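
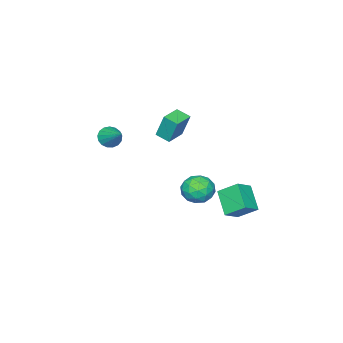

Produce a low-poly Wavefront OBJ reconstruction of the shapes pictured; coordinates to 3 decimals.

v -0.602 -4.276 0.473
v 0.104 -4.52 0.403
v 0.002 -2.824 1.487
v 0.059 -4.303 0.12
v -0.137 -4.081 -0.082
v -0.439 -3.903 -0.157
v -0.779 -3.81 -0.087
v -1.078 -3.824 0.111
v -1.268 -3.942 0.392
v -1.305 -4.136 0.691
v -1.181 -4.362 0.941
v -0.924 -4.568 1.084
v -0.594 -4.707 1.086
v -0.265 -4.748 0.949
v -0.013 -4.68 0.702
v -3.819 2.427 -4.996
v -4.591 1.266 -3.873
v -4.239 3.548 -4.126
v -5.011 2.387 -3.003
v -2.749 2.333 -4.357
v -3.521 1.172 -3.234
v -3.169 3.454 -3.487
v -3.941 2.293 -2.364
v 0.726 4.422 0.037
v 1.469 4.416 0.688
v 1.051 2.904 -0.348
v 1.794 2.898 0.303
v 0.858 2.939 0.621
v 0.658 3.878 0.858
v 1.862 3.442 -0.518
v 1.662 4.381 -0.281
v 2.171 3.81 0.345
v 1.551 3.499 1.049
v 0.969 3.821 -0.709
v 0.349 3.51 -0.005
v 1.07 4.552 0.396
v 1.45 2.768 -0.056
v 0.901 2.792 0.13
v 1.338 2.788 0.513
v 0.593 4.236 0.496
v 1.029 4.232 0.879
v 0.67 3.364 0.839
v 1.491 3.088 -0.539
v 1.927 3.084 -0.156
v 1.182 4.532 -0.173
v 1.619 4.528 0.21
v 1.85 3.956 -0.499
v 1.919 4.192 0.578
v 2.109 3.3 0.351
v 2.149 3.62 -0.132
v 2.032 4.172 0.008
v 1.554 4.01 0.991
v 1.745 3.117 0.765
v 1.195 3.142 0.952
v 1.077 3.693 1.091
v 1.967 3.654 0.79
v 0.775 4.203 -0.425
v 0.966 3.31 -0.651
v 1.443 3.627 -0.751
v 1.325 4.178 -0.612
v 0.411 4.02 -0.011
v 0.601 3.128 -0.238
v 0.488 3.148 0.332
v 0.371 3.7 0.472
v 0.553 3.666 -0.45
v -1.885 -1.015 1.926
v -1.955 -0.482 3.476
v -1.994 -0.144 1.622
v -2.065 0.389 3.171
v -0.575 -0.849 1.929
v -0.646 -0.316 3.478
v -0.685 0.022 1.624
v -0.755 0.555 3.174
f 2 1 4
f 2 4 3
f 4 1 5
f 4 5 3
f 5 1 6
f 5 6 3
f 6 1 7
f 6 7 3
f 7 1 8
f 7 8 3
f 8 1 9
f 8 9 3
f 9 1 10
f 9 10 3
f 10 1 11
f 10 11 3
f 11 1 12
f 11 12 3
f 12 1 13
f 12 13 3
f 13 1 14
f 13 14 3
f 14 1 15
f 14 15 3
f 15 1 2
f 15 2 3
f 17 19 16
f 20 17 16
f 16 19 18
f 18 20 16
f 17 23 19
f 21 17 20
f 21 23 17
f 19 23 18
f 22 20 18
f 18 23 22
f 22 21 20
f 23 21 22
f 24 61 40
f 61 35 64
f 40 64 29
f 61 64 40
f 24 40 36
f 40 29 41
f 36 41 25
f 40 41 36
f 24 36 45
f 36 25 46
f 45 46 31
f 36 46 45
f 24 45 57
f 45 31 60
f 57 60 34
f 45 60 57
f 24 57 61
f 57 34 65
f 61 65 35
f 57 65 61
f 25 41 52
f 41 29 55
f 52 55 33
f 41 55 52
f 29 64 42
f 64 35 63
f 42 63 28
f 64 63 42
f 35 65 62
f 65 34 58
f 62 58 26
f 65 58 62
f 34 60 59
f 60 31 47
f 59 47 30
f 60 47 59
f 31 46 51
f 46 25 48
f 51 48 32
f 46 48 51
f 27 53 39
f 53 33 54
f 39 54 28
f 53 54 39
f 27 39 37
f 39 28 38
f 37 38 26
f 39 38 37
f 27 37 44
f 37 26 43
f 44 43 30
f 37 43 44
f 27 44 49
f 44 30 50
f 49 50 32
f 44 50 49
f 27 49 53
f 49 32 56
f 53 56 33
f 49 56 53
f 28 54 42
f 54 33 55
f 42 55 29
f 54 55 42
f 26 38 62
f 38 28 63
f 62 63 35
f 38 63 62
f 30 43 59
f 43 26 58
f 59 58 34
f 43 58 59
f 32 50 51
f 50 30 47
f 51 47 31
f 50 47 51
f 33 56 52
f 56 32 48
f 52 48 25
f 56 48 52
f 67 69 66
f 70 67 66
f 66 69 68
f 68 70 66
f 67 73 69
f 71 67 70
f 71 73 67
f 69 73 68
f 72 70 68
f 68 73 72
f 72 71 70
f 73 71 72



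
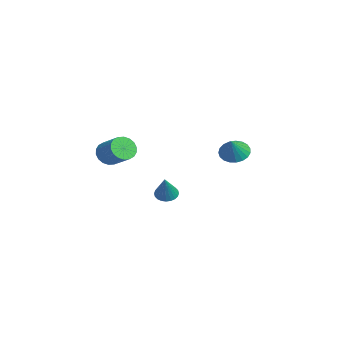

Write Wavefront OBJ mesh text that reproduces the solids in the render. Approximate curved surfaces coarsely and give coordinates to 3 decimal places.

v -0.792 -3.066 3.091
v -0.283 -3.428 2.64
v 0.82 -2.797 3.379
v 0.312 -2.434 3.829
v -0.339 -3.134 2.472
v 0.765 -2.503 3.21
v -0.484 -2.827 2.427
v 0.62 -2.196 3.165
v -0.69 -2.567 2.513
v 0.414 -1.936 3.251
v -0.916 -2.406 2.713
v 0.187 -1.775 3.451
v -1.118 -2.376 2.988
v -0.014 -1.744 3.727
v -1.255 -2.482 3.284
v -0.151 -1.85 4.022
v -1.3 -2.703 3.541
v -0.197 -2.072 4.28
v -1.245 -2.997 3.71
v -0.141 -2.366 4.448
v -1.1 -3.304 3.755
v 0.004 -2.673 4.493
v -0.894 -3.564 3.669
v 0.21 -2.933 4.407
v -0.667 -3.725 3.469
v 0.436 -3.094 4.207
v -0.466 -3.756 3.193
v 0.638 -3.124 3.932
v -0.329 -3.65 2.898
v 0.775 -3.018 3.636
v -4.123 0.399 -1.278
v -3.65 0.785 -1.529
v -3.177 0.161 0.138
v -3.795 0.957 -1.404
v -3.989 1.045 -1.26
v -4.204 1.034 -1.118
v -4.406 0.926 -1.001
v -4.566 0.738 -0.926
v -4.658 0.498 -0.905
v -4.668 0.244 -0.94
v -4.596 0.012 -1.028
v -4.451 -0.16 -1.153
v -4.257 -0.247 -1.297
v -4.042 -0.236 -1.439
v -3.839 -0.129 -1.556
v -3.68 0.059 -1.631
v -3.588 0.299 -1.652
v -3.578 0.554 -1.616
v -4.379 4.117 1.492
v -3.807 4.727 1.253
v -3.521 3.743 2.588
v -4.02 4.909 1.482
v -4.295 4.954 1.712
v -4.584 4.854 1.905
v -4.838 4.627 2.026
v -5.013 4.312 2.055
v -5.078 3.962 1.987
v -5.022 3.64 1.833
v -4.854 3.399 1.62
v -4.605 3.283 1.386
v -4.316 3.311 1.169
v -4.038 3.478 1.009
v -3.819 3.756 0.932
v -3.697 4.096 0.952
v -3.693 4.439 1.065
f 2 1 5
f 2 5 3
f 3 5 6
f 3 6 4
f 5 1 7
f 5 7 6
f 6 7 8
f 6 8 4
f 7 1 9
f 7 9 8
f 8 9 10
f 8 10 4
f 9 1 11
f 9 11 10
f 10 11 12
f 10 12 4
f 11 1 13
f 11 13 12
f 12 13 14
f 12 14 4
f 13 1 15
f 13 15 14
f 14 15 16
f 14 16 4
f 15 1 17
f 15 17 16
f 16 17 18
f 16 18 4
f 17 1 19
f 17 19 18
f 18 19 20
f 18 20 4
f 19 1 21
f 19 21 20
f 20 21 22
f 20 22 4
f 21 1 23
f 21 23 22
f 22 23 24
f 22 24 4
f 23 1 25
f 23 25 24
f 24 25 26
f 24 26 4
f 25 1 27
f 25 27 26
f 26 27 28
f 26 28 4
f 27 1 29
f 27 29 28
f 28 29 30
f 28 30 4
f 29 1 2
f 29 2 30
f 30 2 3
f 30 3 4
f 32 31 34
f 32 34 33
f 34 31 35
f 34 35 33
f 35 31 36
f 35 36 33
f 36 31 37
f 36 37 33
f 37 31 38
f 37 38 33
f 38 31 39
f 38 39 33
f 39 31 40
f 39 40 33
f 40 31 41
f 40 41 33
f 41 31 42
f 41 42 33
f 42 31 43
f 42 43 33
f 43 31 44
f 43 44 33
f 44 31 45
f 44 45 33
f 45 31 46
f 45 46 33
f 46 31 47
f 46 47 33
f 47 31 48
f 47 48 33
f 48 31 32
f 48 32 33
f 50 49 52
f 50 52 51
f 52 49 53
f 52 53 51
f 53 49 54
f 53 54 51
f 54 49 55
f 54 55 51
f 55 49 56
f 55 56 51
f 56 49 57
f 56 57 51
f 57 49 58
f 57 58 51
f 58 49 59
f 58 59 51
f 59 49 60
f 59 60 51
f 60 49 61
f 60 61 51
f 61 49 62
f 61 62 51
f 62 49 63
f 62 63 51
f 63 49 64
f 63 64 51
f 64 49 65
f 64 65 51
f 65 49 50
f 65 50 51



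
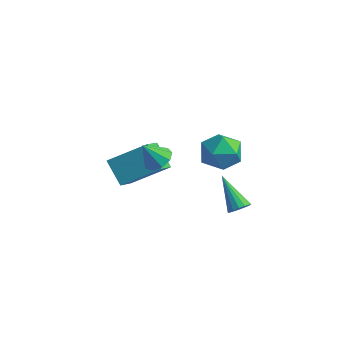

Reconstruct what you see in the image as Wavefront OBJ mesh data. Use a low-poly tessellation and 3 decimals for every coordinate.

v -4.212 1.621 -1.997
v -3.638 0.249 -1.001
v -2.876 2.941 -0.95
v -2.302 1.569 0.047
v -3.118 1.331 -3.027
v -2.544 -0.041 -2.03
v -1.782 2.651 -1.979
v -1.208 1.279 -0.983
v 3.026 1.723 -1.827
v 3.419 1.927 -1.467
v 1.614 2.197 -0.553
v 3.343 2.157 -1.637
v 3.183 2.27 -1.857
v 2.98 2.237 -2.069
v 2.79 2.066 -2.216
v 2.663 1.803 -2.259
v 2.634 1.519 -2.186
v 2.709 1.289 -2.017
v 2.87 1.176 -1.797
v 3.072 1.209 -1.585
v 3.262 1.38 -1.437
v 3.389 1.643 -1.395
v 1.297 3.138 0.562
v 1.94 3.097 1.459
v 1.1 1.363 0.621
v 1.743 1.322 1.518
v 0.74 1.779 1.578
v 0.861 2.875 1.542
v 2.179 1.585 0.538
v 2.3 2.681 0.502
v 2.485 2.137 1.444
v 1.595 2.257 2.087
v 1.445 2.203 -0.007
v 0.555 2.323 0.636
v -0.532 0.283 0.679
v 0.171 0.28 0.966
v -0.968 -0.283 1.741
v -0.073 0.719 1.1
v -0.533 0.954 1.036
v -0.992 0.875 0.806
v -1.236 0.519 0.516
v -1.151 0.053 0.303
v -0.776 -0.306 0.265
v -0.287 -0.388 0.421
v 0.087 -0.157 0.698
f 2 4 1
f 5 2 1
f 1 4 3
f 3 5 1
f 2 8 4
f 6 2 5
f 6 8 2
f 4 8 3
f 7 5 3
f 3 8 7
f 7 6 5
f 8 6 7
f 10 9 12
f 10 12 11
f 12 9 13
f 12 13 11
f 13 9 14
f 13 14 11
f 14 9 15
f 14 15 11
f 15 9 16
f 15 16 11
f 16 9 17
f 16 17 11
f 17 9 18
f 17 18 11
f 18 9 19
f 18 19 11
f 19 9 20
f 19 20 11
f 20 9 21
f 20 21 11
f 21 9 22
f 21 22 11
f 22 9 10
f 22 10 11
f 23 34 28
f 23 28 24
f 23 24 30
f 23 30 33
f 23 33 34
f 24 28 32
f 28 34 27
f 34 33 25
f 33 30 29
f 30 24 31
f 26 32 27
f 26 27 25
f 26 25 29
f 26 29 31
f 26 31 32
f 27 32 28
f 25 27 34
f 29 25 33
f 31 29 30
f 32 31 24
f 36 35 38
f 36 38 37
f 38 35 39
f 38 39 37
f 39 35 40
f 39 40 37
f 40 35 41
f 40 41 37
f 41 35 42
f 41 42 37
f 42 35 43
f 42 43 37
f 43 35 44
f 43 44 37
f 44 35 45
f 44 45 37
f 45 35 36
f 45 36 37



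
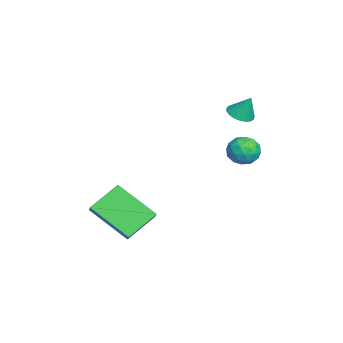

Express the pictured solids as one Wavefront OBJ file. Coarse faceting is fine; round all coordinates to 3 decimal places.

v -3.112 1.615 0.388
v -2.502 1.598 0.281
v -2.928 2.045 1.372
v -2.565 1.831 0.191
v -2.723 2.026 0.135
v -2.949 2.151 0.123
v -3.202 2.183 0.156
v -3.44 2.116 0.23
v -3.622 1.963 0.331
v -3.715 1.75 0.442
v -3.704 1.513 0.543
v -3.59 1.294 0.618
v -3.394 1.13 0.653
v -3.149 1.05 0.642
v -2.898 1.068 0.587
v -2.684 1.18 0.498
v -2.543 1.368 0.39
v 0.301 -1.571 -3.807
v -0.38 -3.139 -2.604
v 1.001 -1.451 -3.254
v 0.32 -3.018 -2.051
v 1.14 -2.582 -4.649
v 0.459 -4.149 -3.446
v 1.84 -2.461 -4.096
v 1.159 -4.029 -2.893
v -2.876 1.955 -1.095
v -2.305 2.44 -0.989
v -2.095 1.14 -1.571
v -1.524 1.625 -1.465
v -1.864 1.304 -0.869
v -2.346 1.808 -0.575
v -2.054 1.772 -1.985
v -2.536 2.276 -1.691
v -1.797 2.327 -1.539
v -1.679 2.038 -0.849
v -2.721 1.542 -1.711
v -2.603 1.253 -1.021
v -2.659 2.269 -1
v -1.741 1.311 -1.56
v -1.941 1.122 -1.21
v -1.605 1.407 -1.147
v -2.683 1.897 -0.757
v -2.347 2.183 -0.695
v -2.088 1.515 -0.624
v -2.053 1.397 -1.865
v -1.717 1.683 -1.803
v -2.795 2.173 -1.413
v -2.459 2.458 -1.35
v -2.312 2.065 -1.936
v -2.024 2.488 -1.261
v -1.565 2.009 -1.541
v -1.877 2.096 -1.846
v -2.161 2.392 -1.674
v -1.955 2.318 -0.856
v -1.496 1.839 -1.135
v -1.696 1.65 -0.785
v -1.98 1.946 -0.613
v -1.657 2.251 -1.179
v -2.904 1.741 -1.425
v -2.445 1.262 -1.704
v -2.42 1.634 -1.947
v -2.704 1.93 -1.775
v -2.835 1.571 -1.019
v -2.376 1.092 -1.299
v -2.239 1.188 -0.886
v -2.523 1.484 -0.714
v -2.743 1.329 -1.381
f 2 1 4
f 2 4 3
f 4 1 5
f 4 5 3
f 5 1 6
f 5 6 3
f 6 1 7
f 6 7 3
f 7 1 8
f 7 8 3
f 8 1 9
f 8 9 3
f 9 1 10
f 9 10 3
f 10 1 11
f 10 11 3
f 11 1 12
f 11 12 3
f 12 1 13
f 12 13 3
f 13 1 14
f 13 14 3
f 14 1 15
f 14 15 3
f 15 1 16
f 15 16 3
f 16 1 17
f 16 17 3
f 17 1 2
f 17 2 3
f 19 21 18
f 22 19 18
f 18 21 20
f 20 22 18
f 19 25 21
f 23 19 22
f 23 25 19
f 21 25 20
f 24 22 20
f 20 25 24
f 24 23 22
f 25 23 24
f 26 63 42
f 63 37 66
f 42 66 31
f 63 66 42
f 26 42 38
f 42 31 43
f 38 43 27
f 42 43 38
f 26 38 47
f 38 27 48
f 47 48 33
f 38 48 47
f 26 47 59
f 47 33 62
f 59 62 36
f 47 62 59
f 26 59 63
f 59 36 67
f 63 67 37
f 59 67 63
f 27 43 54
f 43 31 57
f 54 57 35
f 43 57 54
f 31 66 44
f 66 37 65
f 44 65 30
f 66 65 44
f 37 67 64
f 67 36 60
f 64 60 28
f 67 60 64
f 36 62 61
f 62 33 49
f 61 49 32
f 62 49 61
f 33 48 53
f 48 27 50
f 53 50 34
f 48 50 53
f 29 55 41
f 55 35 56
f 41 56 30
f 55 56 41
f 29 41 39
f 41 30 40
f 39 40 28
f 41 40 39
f 29 39 46
f 39 28 45
f 46 45 32
f 39 45 46
f 29 46 51
f 46 32 52
f 51 52 34
f 46 52 51
f 29 51 55
f 51 34 58
f 55 58 35
f 51 58 55
f 30 56 44
f 56 35 57
f 44 57 31
f 56 57 44
f 28 40 64
f 40 30 65
f 64 65 37
f 40 65 64
f 32 45 61
f 45 28 60
f 61 60 36
f 45 60 61
f 34 52 53
f 52 32 49
f 53 49 33
f 52 49 53
f 35 58 54
f 58 34 50
f 54 50 27
f 58 50 54



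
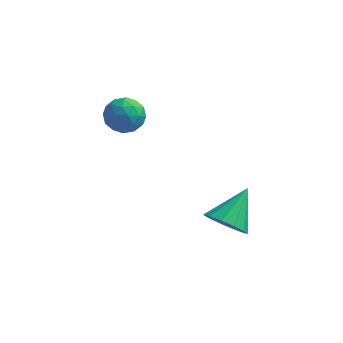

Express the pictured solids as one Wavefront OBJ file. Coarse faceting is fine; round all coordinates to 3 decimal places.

v -2.424 -0.113 0.849
v -1.793 -0.403 0.681
v -2.907 -0.637 -0.061
v -2.276 -0.927 -0.229
v -2.623 -1.141 0.358
v -2.324 -0.817 0.921
v -2.376 -0.223 -0.301
v -2.077 0.101 0.262
v -1.763 -0.471 -0.03
v -1.915 -1.039 0.378
v -2.785 -0.001 0.242
v -2.937 -0.569 0.65
v -2.066 -0.212 0.845
v -2.634 -0.828 -0.225
v -2.838 -0.954 0.12
v -2.467 -1.125 0.021
v -2.378 -0.455 0.986
v -2.007 -0.626 0.888
v -2.495 -1.059 0.698
v -2.693 -0.414 -0.268
v -2.322 -0.585 -0.366
v -2.233 0.085 0.599
v -1.862 -0.086 0.5
v -2.205 0.019 -0.078
v -1.677 -0.423 0.329
v -1.961 -0.731 -0.207
v -2.02 -0.317 -0.249
v -1.845 -0.126 0.082
v -1.767 -0.756 0.568
v -2.051 -1.064 0.033
v -2.255 -1.19 0.378
v -2.079 -0.999 0.709
v -1.749 -0.796 0.15
v -2.649 0.024 0.587
v -2.933 -0.284 0.052
v -2.621 -0.041 -0.089
v -2.445 0.15 0.242
v -2.739 -0.309 0.827
v -3.023 -0.617 0.291
v -2.855 -0.914 0.538
v -2.68 -0.723 0.869
v -2.951 -0.244 0.47
v 1.404 -2.204 -2.71
v 1.806 -2.702 -2.3
v 1.796 -1.116 -1.77
v 2.074 -2.544 -2.595
v 2.129 -2.278 -2.926
v 1.954 -1.989 -3.188
v 1.604 -1.767 -3.299
v 1.191 -1.685 -3.222
v 0.846 -1.767 -2.983
v 0.677 -1.988 -2.657
v 0.74 -2.277 -2.348
v 1.013 -2.544 -2.153
v 1.411 -2.702 -2.136
f 1 38 17
f 38 12 41
f 17 41 6
f 38 41 17
f 1 17 13
f 17 6 18
f 13 18 2
f 17 18 13
f 1 13 22
f 13 2 23
f 22 23 8
f 13 23 22
f 1 22 34
f 22 8 37
f 34 37 11
f 22 37 34
f 1 34 38
f 34 11 42
f 38 42 12
f 34 42 38
f 2 18 29
f 18 6 32
f 29 32 10
f 18 32 29
f 6 41 19
f 41 12 40
f 19 40 5
f 41 40 19
f 12 42 39
f 42 11 35
f 39 35 3
f 42 35 39
f 11 37 36
f 37 8 24
f 36 24 7
f 37 24 36
f 8 23 28
f 23 2 25
f 28 25 9
f 23 25 28
f 4 30 16
f 30 10 31
f 16 31 5
f 30 31 16
f 4 16 14
f 16 5 15
f 14 15 3
f 16 15 14
f 4 14 21
f 14 3 20
f 21 20 7
f 14 20 21
f 4 21 26
f 21 7 27
f 26 27 9
f 21 27 26
f 4 26 30
f 26 9 33
f 30 33 10
f 26 33 30
f 5 31 19
f 31 10 32
f 19 32 6
f 31 32 19
f 3 15 39
f 15 5 40
f 39 40 12
f 15 40 39
f 7 20 36
f 20 3 35
f 36 35 11
f 20 35 36
f 9 27 28
f 27 7 24
f 28 24 8
f 27 24 28
f 10 33 29
f 33 9 25
f 29 25 2
f 33 25 29
f 44 43 46
f 44 46 45
f 46 43 47
f 46 47 45
f 47 43 48
f 47 48 45
f 48 43 49
f 48 49 45
f 49 43 50
f 49 50 45
f 50 43 51
f 50 51 45
f 51 43 52
f 51 52 45
f 52 43 53
f 52 53 45
f 53 43 54
f 53 54 45
f 54 43 55
f 54 55 45
f 55 43 44
f 55 44 45



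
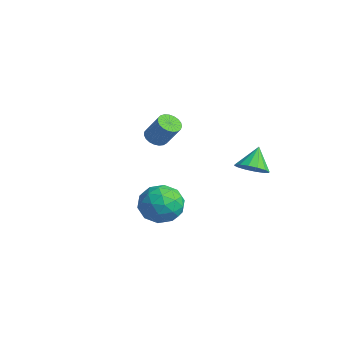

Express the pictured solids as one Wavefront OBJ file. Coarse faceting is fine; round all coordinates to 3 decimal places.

v -2.896 -0.846 1.346
v -2.456 -1.152 1.151
v -1.765 -0.841 2.219
v -2.204 -0.534 2.414
v -2.411 -0.938 1.06
v -1.72 -0.627 2.128
v -2.45 -0.708 1.018
v -1.759 -0.397 2.086
v -2.566 -0.502 1.032
v -1.875 -0.19 2.101
v -2.739 -0.355 1.102
v -2.048 -0.044 2.17
v -2.939 -0.293 1.213
v -2.248 0.018 2.281
v -3.131 -0.327 1.347
v -2.44 -0.015 2.415
v -3.283 -0.45 1.481
v -2.592 -0.139 2.549
v -3.368 -0.642 1.592
v -2.676 -0.33 2.66
v -3.371 -0.869 1.66
v -2.679 -0.557 2.728
v -3.292 -1.092 1.674
v -2.6 -0.78 2.742
v -3.144 -1.272 1.631
v -2.453 -0.961 2.699
v -2.953 -1.379 1.539
v -2.262 -1.067 2.607
v -2.753 -1.393 1.413
v -2.062 -1.082 2.482
v -2.577 -1.313 1.276
v -1.886 -1.002 2.344
v 2.819 0.592 1.795
v 3.452 0.505 2.169
v 2.361 1.168 2.705
v 3.493 0.836 1.981
v 3.354 1.101 1.742
v 3.071 1.23 1.518
v 2.721 1.188 1.368
v 2.397 0.987 1.333
v 2.187 0.679 1.421
v 2.146 0.348 1.61
v 2.285 0.083 1.848
v 2.567 -0.046 2.072
v 2.917 -0.004 2.222
v 3.241 0.197 2.258
v 2.037 -2.205 -0.004
v 2.549 -2.42 0.839
v 1.631 -3.78 -0.159
v 2.143 -3.995 0.684
v 1.29 -3.456 0.734
v 1.541 -2.483 0.83
v 2.639 -3.717 -0.15
v 2.89 -2.744 -0.054
v 2.92 -3.354 0.749
v 2.087 -3.194 1.295
v 2.093 -3.006 -0.615
v 1.26 -2.846 -0.069
v 2.328 -2.175 0.431
v 1.852 -4.025 0.249
v 1.351 -3.709 0.278
v 1.651 -3.835 0.774
v 1.736 -2.212 0.426
v 2.037 -2.338 0.922
v 1.297 -2.947 0.86
v 2.143 -3.862 -0.242
v 2.444 -3.988 0.254
v 2.529 -2.365 -0.094
v 2.829 -2.491 0.402
v 2.883 -3.253 -0.18
v 2.848 -2.85 0.874
v 2.609 -3.775 0.783
v 2.901 -3.612 0.292
v 3.048 -3.04 0.349
v 2.358 -2.755 1.195
v 2.119 -3.681 1.104
v 1.618 -3.364 1.133
v 1.766 -2.793 1.19
v 2.576 -3.304 1.142
v 2.061 -2.519 -0.424
v 1.822 -3.445 -0.515
v 2.414 -3.407 -0.51
v 2.562 -2.836 -0.453
v 1.571 -2.425 -0.103
v 1.332 -3.35 -0.194
v 1.132 -3.16 0.331
v 1.279 -2.588 0.388
v 1.604 -2.896 -0.462
f 2 1 5
f 2 5 3
f 3 5 6
f 3 6 4
f 5 1 7
f 5 7 6
f 6 7 8
f 6 8 4
f 7 1 9
f 7 9 8
f 8 9 10
f 8 10 4
f 9 1 11
f 9 11 10
f 10 11 12
f 10 12 4
f 11 1 13
f 11 13 12
f 12 13 14
f 12 14 4
f 13 1 15
f 13 15 14
f 14 15 16
f 14 16 4
f 15 1 17
f 15 17 16
f 16 17 18
f 16 18 4
f 17 1 19
f 17 19 18
f 18 19 20
f 18 20 4
f 19 1 21
f 19 21 20
f 20 21 22
f 20 22 4
f 21 1 23
f 21 23 22
f 22 23 24
f 22 24 4
f 23 1 25
f 23 25 24
f 24 25 26
f 24 26 4
f 25 1 27
f 25 27 26
f 26 27 28
f 26 28 4
f 27 1 29
f 27 29 28
f 28 29 30
f 28 30 4
f 29 1 31
f 29 31 30
f 30 31 32
f 30 32 4
f 31 1 2
f 31 2 32
f 32 2 3
f 32 3 4
f 34 33 36
f 34 36 35
f 36 33 37
f 36 37 35
f 37 33 38
f 37 38 35
f 38 33 39
f 38 39 35
f 39 33 40
f 39 40 35
f 40 33 41
f 40 41 35
f 41 33 42
f 41 42 35
f 42 33 43
f 42 43 35
f 43 33 44
f 43 44 35
f 44 33 45
f 44 45 35
f 45 33 46
f 45 46 35
f 46 33 34
f 46 34 35
f 47 84 63
f 84 58 87
f 63 87 52
f 84 87 63
f 47 63 59
f 63 52 64
f 59 64 48
f 63 64 59
f 47 59 68
f 59 48 69
f 68 69 54
f 59 69 68
f 47 68 80
f 68 54 83
f 80 83 57
f 68 83 80
f 47 80 84
f 80 57 88
f 84 88 58
f 80 88 84
f 48 64 75
f 64 52 78
f 75 78 56
f 64 78 75
f 52 87 65
f 87 58 86
f 65 86 51
f 87 86 65
f 58 88 85
f 88 57 81
f 85 81 49
f 88 81 85
f 57 83 82
f 83 54 70
f 82 70 53
f 83 70 82
f 54 69 74
f 69 48 71
f 74 71 55
f 69 71 74
f 50 76 62
f 76 56 77
f 62 77 51
f 76 77 62
f 50 62 60
f 62 51 61
f 60 61 49
f 62 61 60
f 50 60 67
f 60 49 66
f 67 66 53
f 60 66 67
f 50 67 72
f 67 53 73
f 72 73 55
f 67 73 72
f 50 72 76
f 72 55 79
f 76 79 56
f 72 79 76
f 51 77 65
f 77 56 78
f 65 78 52
f 77 78 65
f 49 61 85
f 61 51 86
f 85 86 58
f 61 86 85
f 53 66 82
f 66 49 81
f 82 81 57
f 66 81 82
f 55 73 74
f 73 53 70
f 74 70 54
f 73 70 74
f 56 79 75
f 79 55 71
f 75 71 48
f 79 71 75



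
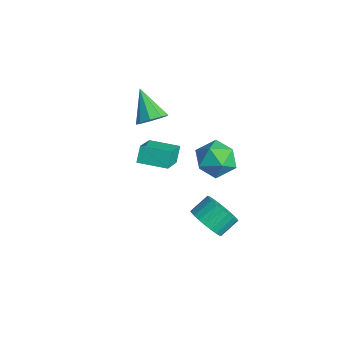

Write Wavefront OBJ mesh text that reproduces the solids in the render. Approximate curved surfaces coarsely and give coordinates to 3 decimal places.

v -3.052 -2.618 2.054
v -2.527 -2.98 2.63
v -4.508 -2.642 3.366
v -2.498 -2.394 2.672
v -2.729 -1.912 2.425
v -3.112 -1.761 2.004
v -3.466 -2.011 1.606
v -3.627 -2.544 1.418
v -3.519 -3.112 1.527
v -3.193 -3.449 1.882
v -2.801 -3.396 2.318
v -1.262 0.943 -0.418
v -0.572 0.6 0.5
v -1.288 -0.88 -1.08
v -0.598 -1.223 -0.162
v -1.731 -0.884 0.033
v -1.715 0.243 0.442
v -0.145 -0.523 -1.022
v -0.129 0.604 -0.613
v 0.118 -0.306 0.127
v -0.862 -0.529 0.779
v -0.998 0.249 -1.359
v -1.978 0.026 -0.707
v 0.391 -1.308 -3.947
v 1.168 -0.833 -4.469
v 1.027 0.183 -3.755
v 0.249 -0.292 -3.233
v 0.843 -0.722 -4.692
v 0.702 0.294 -3.977
v 0.449 -0.7 -4.801
v 0.308 0.316 -4.087
v 0.046 -0.77 -4.78
v -0.095 0.246 -4.066
v -0.305 -0.922 -4.633
v -0.446 0.094 -3.919
v -0.55 -1.133 -4.381
v -0.691 -0.117 -3.667
v -0.651 -1.371 -4.063
v -0.792 -0.355 -3.349
v -0.594 -1.599 -3.728
v -0.735 -0.583 -3.013
v -0.387 -1.783 -3.425
v -0.528 -0.767 -2.711
v -0.062 -1.894 -3.203
v -0.203 -0.878 -2.488
v 0.332 -1.916 -3.093
v 0.191 -0.9 -2.379
v 0.735 -1.846 -3.114
v 0.594 -0.83 -2.4
v 1.086 -1.694 -3.261
v 0.945 -0.678 -2.547
v 1.331 -1.483 -3.513
v 1.19 -0.467 -2.799
v 1.432 -1.245 -3.831
v 1.291 -0.229 -3.117
v 1.375 -1.017 -4.167
v 1.234 -0.001 -3.452
v 0.536 -5.073 2.713
v 0.16 -4.702 3.527
v -0.749 -4.033 1.643
v -1.125 -3.661 2.456
v 1.545 -3.899 2.644
v 1.169 -3.527 3.457
v 0.26 -2.858 1.573
v -0.116 -2.487 2.387
f 2 1 4
f 2 4 3
f 4 1 5
f 4 5 3
f 5 1 6
f 5 6 3
f 6 1 7
f 6 7 3
f 7 1 8
f 7 8 3
f 8 1 9
f 8 9 3
f 9 1 10
f 9 10 3
f 10 1 11
f 10 11 3
f 11 1 2
f 11 2 3
f 12 23 17
f 12 17 13
f 12 13 19
f 12 19 22
f 12 22 23
f 13 17 21
f 17 23 16
f 23 22 14
f 22 19 18
f 19 13 20
f 15 21 16
f 15 16 14
f 15 14 18
f 15 18 20
f 15 20 21
f 16 21 17
f 14 16 23
f 18 14 22
f 20 18 19
f 21 20 13
f 25 24 28
f 25 28 26
f 26 28 29
f 26 29 27
f 28 24 30
f 28 30 29
f 29 30 31
f 29 31 27
f 30 24 32
f 30 32 31
f 31 32 33
f 31 33 27
f 32 24 34
f 32 34 33
f 33 34 35
f 33 35 27
f 34 24 36
f 34 36 35
f 35 36 37
f 35 37 27
f 36 24 38
f 36 38 37
f 37 38 39
f 37 39 27
f 38 24 40
f 38 40 39
f 39 40 41
f 39 41 27
f 40 24 42
f 40 42 41
f 41 42 43
f 41 43 27
f 42 24 44
f 42 44 43
f 43 44 45
f 43 45 27
f 44 24 46
f 44 46 45
f 45 46 47
f 45 47 27
f 46 24 48
f 46 48 47
f 47 48 49
f 47 49 27
f 48 24 50
f 48 50 49
f 49 50 51
f 49 51 27
f 50 24 52
f 50 52 51
f 51 52 53
f 51 53 27
f 52 24 54
f 52 54 53
f 53 54 55
f 53 55 27
f 54 24 56
f 54 56 55
f 55 56 57
f 55 57 27
f 56 24 25
f 56 25 57
f 57 25 26
f 57 26 27
f 59 61 58
f 62 59 58
f 58 61 60
f 60 62 58
f 59 65 61
f 63 59 62
f 63 65 59
f 61 65 60
f 64 62 60
f 60 65 64
f 64 63 62
f 65 63 64



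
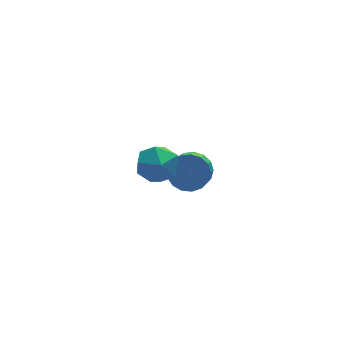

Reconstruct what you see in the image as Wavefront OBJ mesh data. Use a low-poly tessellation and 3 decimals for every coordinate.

v -2.572 -1.422 1.133
v -2.107 -1.535 0.391
v -2.333 -2.785 1.489
v -1.868 -2.898 0.747
v -1.551 -2.387 1.394
v -1.698 -1.544 1.174
v -2.742 -2.776 0.706
v -2.889 -1.933 0.486
v -2.212 -2.371 0.127
v -1.476 -2.131 0.552
v -2.964 -2.189 1.328
v -2.228 -1.949 1.753
v 0.636 1.409 -3.671
v 1.199 0.865 -3.915
v 0.687 -0.033 -3.093
v 0.124 0.511 -2.849
v 1.369 1.046 -3.611
v 0.857 0.148 -2.789
v 1.371 1.311 -3.32
v 0.859 0.413 -2.499
v 1.204 1.597 -3.111
v 0.693 0.699 -2.289
v 0.908 1.841 -3.029
v 0.396 0.943 -2.208
v 0.549 1.986 -3.094
v 0.037 1.088 -2.273
v 0.21 1.998 -3.292
v -0.302 1.1 -2.47
v -0.032 1.876 -3.576
v -0.543 0.978 -2.755
v -0.12 1.646 -3.882
v -0.632 0.748 -3.061
v -0.035 1.363 -4.139
v -0.547 0.465 -3.318
v 0.203 1.089 -4.29
v -0.308 0.191 -3.468
v 0.541 0.889 -4.298
v 0.029 -0.008 -3.477
v 0.9 0.808 -4.163
v 0.389 -0.089 -3.341
f 1 12 6
f 1 6 2
f 1 2 8
f 1 8 11
f 1 11 12
f 2 6 10
f 6 12 5
f 12 11 3
f 11 8 7
f 8 2 9
f 4 10 5
f 4 5 3
f 4 3 7
f 4 7 9
f 4 9 10
f 5 10 6
f 3 5 12
f 7 3 11
f 9 7 8
f 10 9 2
f 14 13 17
f 14 17 15
f 15 17 18
f 15 18 16
f 17 13 19
f 17 19 18
f 18 19 20
f 18 20 16
f 19 13 21
f 19 21 20
f 20 21 22
f 20 22 16
f 21 13 23
f 21 23 22
f 22 23 24
f 22 24 16
f 23 13 25
f 23 25 24
f 24 25 26
f 24 26 16
f 25 13 27
f 25 27 26
f 26 27 28
f 26 28 16
f 27 13 29
f 27 29 28
f 28 29 30
f 28 30 16
f 29 13 31
f 29 31 30
f 30 31 32
f 30 32 16
f 31 13 33
f 31 33 32
f 32 33 34
f 32 34 16
f 33 13 35
f 33 35 34
f 34 35 36
f 34 36 16
f 35 13 37
f 35 37 36
f 36 37 38
f 36 38 16
f 37 13 39
f 37 39 38
f 38 39 40
f 38 40 16
f 39 13 14
f 39 14 40
f 40 14 15
f 40 15 16



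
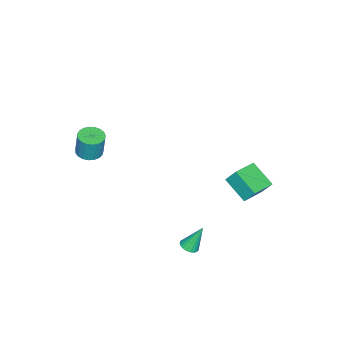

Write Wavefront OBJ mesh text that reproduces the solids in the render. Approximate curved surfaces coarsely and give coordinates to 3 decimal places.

v 2.073 1.906 -4.426
v 2.48 1.569 -4.186
v 1.667 2.534 -2.854
v 2.604 1.771 -4.234
v 2.636 1.995 -4.316
v 2.57 2.205 -4.416
v 2.419 2.362 -4.518
v 2.208 2.441 -4.604
v 1.974 2.428 -4.659
v 1.757 2.324 -4.674
v 1.594 2.148 -4.646
v 1.514 1.93 -4.58
v 1.531 1.708 -4.487
v 1.642 1.521 -4.383
v 1.827 1.4 -4.287
v 2.055 1.366 -4.215
v 2.286 1.426 -4.179
v -4.271 3.386 -4.185
v -4.784 1.938 -3.228
v -4.297 4.015 -3.246
v -4.81 2.567 -2.289
v -2.67 3.013 -3.891
v -3.183 1.565 -2.934
v -2.696 3.642 -2.952
v -3.209 2.194 -1.995
v 3.598 -3.373 3
v 4.278 -3.048 2.904
v 4.382 -2.822 4.403
v 3.702 -3.147 4.5
v 4.083 -2.801 2.88
v 4.187 -2.574 4.38
v 3.804 -2.652 2.877
v 3.908 -2.426 4.377
v 3.489 -2.628 2.895
v 3.593 -2.402 4.395
v 3.194 -2.733 2.932
v 3.298 -2.507 4.431
v 2.968 -2.949 2.98
v 3.072 -2.723 4.479
v 2.851 -3.238 3.032
v 2.955 -3.012 4.531
v 2.863 -3.55 3.078
v 2.967 -3.324 4.577
v 3.002 -3.832 3.111
v 3.106 -3.606 4.61
v 3.245 -4.034 3.125
v 3.349 -3.808 4.624
v 3.548 -4.123 3.117
v 3.652 -3.896 4.616
v 3.86 -4.081 3.089
v 3.964 -3.855 4.588
v 4.127 -3.917 3.046
v 4.231 -3.691 4.545
v 4.302 -3.659 2.995
v 4.406 -3.433 4.494
v 4.356 -3.352 2.944
v 4.46 -3.125 4.444
f 2 1 4
f 2 4 3
f 4 1 5
f 4 5 3
f 5 1 6
f 5 6 3
f 6 1 7
f 6 7 3
f 7 1 8
f 7 8 3
f 8 1 9
f 8 9 3
f 9 1 10
f 9 10 3
f 10 1 11
f 10 11 3
f 11 1 12
f 11 12 3
f 12 1 13
f 12 13 3
f 13 1 14
f 13 14 3
f 14 1 15
f 14 15 3
f 15 1 16
f 15 16 3
f 16 1 17
f 16 17 3
f 17 1 2
f 17 2 3
f 19 21 18
f 22 19 18
f 18 21 20
f 20 22 18
f 19 25 21
f 23 19 22
f 23 25 19
f 21 25 20
f 24 22 20
f 20 25 24
f 24 23 22
f 25 23 24
f 27 26 30
f 27 30 28
f 28 30 31
f 28 31 29
f 30 26 32
f 30 32 31
f 31 32 33
f 31 33 29
f 32 26 34
f 32 34 33
f 33 34 35
f 33 35 29
f 34 26 36
f 34 36 35
f 35 36 37
f 35 37 29
f 36 26 38
f 36 38 37
f 37 38 39
f 37 39 29
f 38 26 40
f 38 40 39
f 39 40 41
f 39 41 29
f 40 26 42
f 40 42 41
f 41 42 43
f 41 43 29
f 42 26 44
f 42 44 43
f 43 44 45
f 43 45 29
f 44 26 46
f 44 46 45
f 45 46 47
f 45 47 29
f 46 26 48
f 46 48 47
f 47 48 49
f 47 49 29
f 48 26 50
f 48 50 49
f 49 50 51
f 49 51 29
f 50 26 52
f 50 52 51
f 51 52 53
f 51 53 29
f 52 26 54
f 52 54 53
f 53 54 55
f 53 55 29
f 54 26 56
f 54 56 55
f 55 56 57
f 55 57 29
f 56 26 27
f 56 27 57
f 57 27 28
f 57 28 29



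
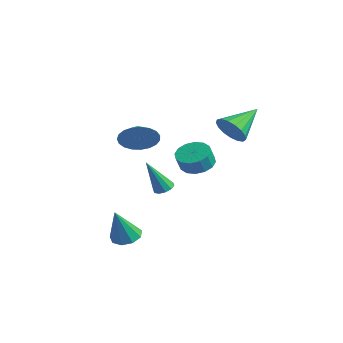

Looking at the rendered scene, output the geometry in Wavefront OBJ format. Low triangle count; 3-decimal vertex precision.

v 3.677 -2.264 0.524
v 4.189 -2.486 0.478
v 3.463 -3.136 2.356
v 4.22 -2.176 0.629
v 4.043 -1.9 0.74
v 3.727 -1.763 0.769
v 3.391 -1.817 0.704
v 3.165 -2.042 0.57
v 3.134 -2.352 0.419
v 3.311 -2.628 0.308
v 3.627 -2.765 0.28
v 3.963 -2.711 0.345
v -2.839 4.036 -1.64
v -1.885 4.336 -1.682
v -1.708 3.903 -0.742
v -2.661 3.604 -0.7
v -2.138 4.726 -1.455
v -1.961 4.293 -0.515
v -2.579 4.931 -1.277
v -2.402 4.498 -0.337
v -3.089 4.897 -1.196
v -2.912 4.464 -0.256
v -3.532 4.632 -1.235
v -3.355 4.199 -0.295
v -3.789 4.208 -1.382
v -3.612 3.775 -0.442
v -3.792 3.737 -1.598
v -3.615 3.304 -0.658
v -3.539 3.347 -1.825
v -3.362 2.914 -0.885
v -3.098 3.142 -2.003
v -2.921 2.709 -1.063
v -2.588 3.176 -2.084
v -2.411 2.743 -1.144
v -2.145 3.441 -2.045
v -1.968 3.008 -1.105
v -1.888 3.865 -1.898
v -1.711 3.432 -0.958
v 2.631 2.359 3.001
v 3.378 2.743 2.517
v 2.349 4.161 3.999
v 3.012 2.835 2.247
v 2.559 2.818 2.15
v 2.121 2.696 2.247
v 1.801 2.497 2.518
v 1.671 2.265 2.899
v 1.76 2.055 3.303
v 2.049 1.915 3.638
v 2.471 1.876 3.827
v 2.93 1.948 3.827
v 3.32 2.114 3.638
v 3.552 2.335 3.302
v 3.573 2.563 2.898
v 0.929 -2.743 -3.729
v 1.745 -2.859 -3.895
v 1.211 -3.557 -1.791
v 1.663 -2.339 -3.665
v 1.238 -2.008 -3.464
v 0.669 -2.021 -3.387
v 0.222 -2.372 -3.47
v 0.105 -2.896 -3.674
v 0.375 -3.349 -3.903
v 0.904 -3.518 -4.051
v 1.445 -3.324 -4.048
v -1.03 -0.751 1.878
v -0.355 -0.121 2.477
v -1.89 -0.269 2.342
v -0.414 0.133 2.101
v -0.58 0.234 1.687
v -0.824 0.165 1.306
v -1.103 -0.062 1.024
v -1.369 -0.409 0.89
v -1.577 -0.815 0.927
v -1.69 -1.21 1.128
v -1.689 -1.525 1.459
v -1.574 -1.707 1.862
v -1.365 -1.724 2.269
v -1.097 -1.572 2.608
v -0.818 -1.278 2.82
v -0.576 -0.894 2.87
v -0.412 -0.485 2.749
f 2 1 4
f 2 4 3
f 4 1 5
f 4 5 3
f 5 1 6
f 5 6 3
f 6 1 7
f 6 7 3
f 7 1 8
f 7 8 3
f 8 1 9
f 8 9 3
f 9 1 10
f 9 10 3
f 10 1 11
f 10 11 3
f 11 1 12
f 11 12 3
f 12 1 2
f 12 2 3
f 14 13 17
f 14 17 15
f 15 17 18
f 15 18 16
f 17 13 19
f 17 19 18
f 18 19 20
f 18 20 16
f 19 13 21
f 19 21 20
f 20 21 22
f 20 22 16
f 21 13 23
f 21 23 22
f 22 23 24
f 22 24 16
f 23 13 25
f 23 25 24
f 24 25 26
f 24 26 16
f 25 13 27
f 25 27 26
f 26 27 28
f 26 28 16
f 27 13 29
f 27 29 28
f 28 29 30
f 28 30 16
f 29 13 31
f 29 31 30
f 30 31 32
f 30 32 16
f 31 13 33
f 31 33 32
f 32 33 34
f 32 34 16
f 33 13 35
f 33 35 34
f 34 35 36
f 34 36 16
f 35 13 37
f 35 37 36
f 36 37 38
f 36 38 16
f 37 13 14
f 37 14 38
f 38 14 15
f 38 15 16
f 40 39 42
f 40 42 41
f 42 39 43
f 42 43 41
f 43 39 44
f 43 44 41
f 44 39 45
f 44 45 41
f 45 39 46
f 45 46 41
f 46 39 47
f 46 47 41
f 47 39 48
f 47 48 41
f 48 39 49
f 48 49 41
f 49 39 50
f 49 50 41
f 50 39 51
f 50 51 41
f 51 39 52
f 51 52 41
f 52 39 53
f 52 53 41
f 53 39 40
f 53 40 41
f 55 54 57
f 55 57 56
f 57 54 58
f 57 58 56
f 58 54 59
f 58 59 56
f 59 54 60
f 59 60 56
f 60 54 61
f 60 61 56
f 61 54 62
f 61 62 56
f 62 54 63
f 62 63 56
f 63 54 64
f 63 64 56
f 64 54 55
f 64 55 56
f 66 65 68
f 66 68 67
f 68 65 69
f 68 69 67
f 69 65 70
f 69 70 67
f 70 65 71
f 70 71 67
f 71 65 72
f 71 72 67
f 72 65 73
f 72 73 67
f 73 65 74
f 73 74 67
f 74 65 75
f 74 75 67
f 75 65 76
f 75 76 67
f 76 65 77
f 76 77 67
f 77 65 78
f 77 78 67
f 78 65 79
f 78 79 67
f 79 65 80
f 79 80 67
f 80 65 81
f 80 81 67
f 81 65 66
f 81 66 67



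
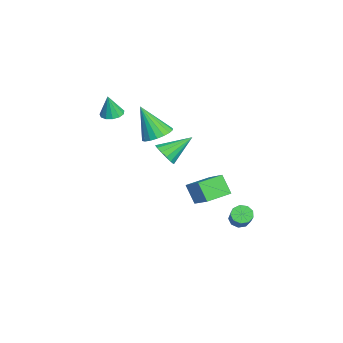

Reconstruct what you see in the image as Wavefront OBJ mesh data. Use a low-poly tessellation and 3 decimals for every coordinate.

v -2.351 -2.629 2.788
v -1.842 -2.242 2.784
v -2.189 -2.831 4.092
v -2.128 -2.033 2.852
v -2.485 -2.014 2.899
v -2.799 -2.19 2.911
v -2.971 -2.506 2.883
v -2.946 -2.861 2.826
v -2.732 -3.142 2.756
v -2.397 -3.261 2.696
v -2.047 -3.179 2.665
v -1.794 -2.923 2.673
v -1.717 -2.573 2.718
v -3.396 -0.346 0.633
v -2.529 -0.346 0.833
v -3.824 -1.234 2.487
v -2.651 0.004 0.973
v -2.922 0.285 1.045
v -3.286 0.441 1.035
v -3.672 0.441 0.946
v -4.003 0.285 0.795
v -4.214 0.004 0.612
v -4.263 -0.346 0.433
v -4.14 -0.695 0.293
v -3.87 -0.976 0.221
v -3.506 -1.132 0.231
v -3.12 -1.132 0.32
v -2.789 -0.976 0.471
v -2.578 -0.695 0.654
v -1.602 1.568 -3.483
v -2.159 1.112 -2.437
v -2.326 2.803 -3.33
v -2.884 2.347 -2.284
v -0.336 2.193 -2.536
v -0.894 1.737 -1.49
v -1.061 3.428 -2.383
v -1.618 2.972 -1.337
v -0.528 3.864 -3.926
v -0.194 4.17 -4.304
v 0.862 4.242 -3.312
v 0.528 3.936 -2.934
v -0.419 4.422 -4.082
v 0.637 4.494 -3.091
v -0.694 4.413 -3.788
v 0.361 4.485 -2.797
v -0.892 4.147 -3.558
v 0.163 4.219 -2.567
v -0.92 3.749 -3.5
v 0.136 3.82 -2.509
v -0.764 3.404 -3.641
v 0.292 3.476 -2.65
v -0.497 3.275 -3.916
v 0.558 3.347 -2.924
v -0.245 3.422 -4.195
v 0.81 3.493 -3.203
v -0.125 3.775 -4.348
v 0.93 3.847 -3.356
v 2.399 0.063 2.51
v 2.633 -0.295 3.114
v 1.961 1.397 3.47
v 2.939 -0.103 2.988
v 3.101 0.133 2.734
v 3.075 0.351 2.419
v 2.868 0.491 2.13
v 2.535 0.517 1.942
v 2.166 0.421 1.906
v 1.859 0.23 2.032
v 1.697 -0.007 2.287
v 1.723 -0.224 2.601
v 1.931 -0.365 2.891
v 2.263 -0.39 3.079
f 2 1 4
f 2 4 3
f 4 1 5
f 4 5 3
f 5 1 6
f 5 6 3
f 6 1 7
f 6 7 3
f 7 1 8
f 7 8 3
f 8 1 9
f 8 9 3
f 9 1 10
f 9 10 3
f 10 1 11
f 10 11 3
f 11 1 12
f 11 12 3
f 12 1 13
f 12 13 3
f 13 1 2
f 13 2 3
f 15 14 17
f 15 17 16
f 17 14 18
f 17 18 16
f 18 14 19
f 18 19 16
f 19 14 20
f 19 20 16
f 20 14 21
f 20 21 16
f 21 14 22
f 21 22 16
f 22 14 23
f 22 23 16
f 23 14 24
f 23 24 16
f 24 14 25
f 24 25 16
f 25 14 26
f 25 26 16
f 26 14 27
f 26 27 16
f 27 14 28
f 27 28 16
f 28 14 29
f 28 29 16
f 29 14 15
f 29 15 16
f 31 33 30
f 34 31 30
f 30 33 32
f 32 34 30
f 31 37 33
f 35 31 34
f 35 37 31
f 33 37 32
f 36 34 32
f 32 37 36
f 36 35 34
f 37 35 36
f 39 38 42
f 39 42 40
f 40 42 43
f 40 43 41
f 42 38 44
f 42 44 43
f 43 44 45
f 43 45 41
f 44 38 46
f 44 46 45
f 45 46 47
f 45 47 41
f 46 38 48
f 46 48 47
f 47 48 49
f 47 49 41
f 48 38 50
f 48 50 49
f 49 50 51
f 49 51 41
f 50 38 52
f 50 52 51
f 51 52 53
f 51 53 41
f 52 38 54
f 52 54 53
f 53 54 55
f 53 55 41
f 54 38 56
f 54 56 55
f 55 56 57
f 55 57 41
f 56 38 39
f 56 39 57
f 57 39 40
f 57 40 41
f 59 58 61
f 59 61 60
f 61 58 62
f 61 62 60
f 62 58 63
f 62 63 60
f 63 58 64
f 63 64 60
f 64 58 65
f 64 65 60
f 65 58 66
f 65 66 60
f 66 58 67
f 66 67 60
f 67 58 68
f 67 68 60
f 68 58 69
f 68 69 60
f 69 58 70
f 69 70 60
f 70 58 71
f 70 71 60
f 71 58 59
f 71 59 60



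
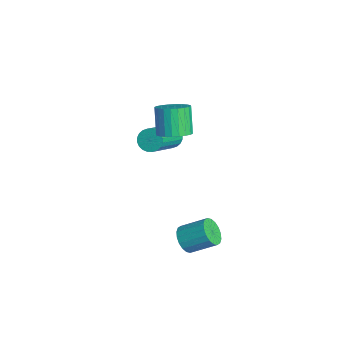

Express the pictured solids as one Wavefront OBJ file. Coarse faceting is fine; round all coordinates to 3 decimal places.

v 0.372 -0.793 -4.124
v 0.762 -1.145 -3.878
v 1.159 -0.278 -3.27
v 0.768 0.073 -3.516
v 0.887 -1.056 -4.086
v 1.284 -0.19 -3.478
v 0.91 -0.916 -4.301
v 1.307 -0.049 -3.693
v 0.827 -0.751 -4.481
v 1.223 0.115 -3.873
v 0.653 -0.594 -4.591
v 1.05 0.272 -3.983
v 0.423 -0.477 -4.608
v 0.82 0.389 -4
v 0.184 -0.423 -4.529
v 0.581 0.443 -3.921
v -0.019 -0.442 -4.37
v 0.378 0.425 -3.762
v -0.144 -0.53 -4.162
v 0.253 0.336 -3.554
v -0.167 -0.671 -3.947
v 0.23 0.196 -3.339
v -0.083 -0.835 -3.767
v 0.313 0.031 -3.159
v 0.09 -0.992 -3.657
v 0.487 -0.126 -3.049
v 0.32 -1.109 -3.64
v 0.717 -0.243 -3.032
v 0.559 -1.163 -3.719
v 0.956 -0.297 -3.111
v -4.286 -0.039 -2.507
v -3.89 0.254 -2.639
v -2.738 -0.827 -1.584
v -3.134 -1.121 -1.453
v -3.954 0.347 -2.474
v -2.802 -0.735 -1.42
v -4.069 0.38 -2.315
v -2.916 -0.702 -1.261
v -4.216 0.35 -2.185
v -3.063 -0.732 -1.131
v -4.374 0.26 -2.104
v -3.222 -0.821 -1.05
v -4.519 0.125 -2.084
v -3.366 -0.956 -1.03
v -4.628 -0.035 -2.129
v -3.476 -1.117 -1.075
v -4.686 -0.196 -2.231
v -3.533 -1.277 -1.177
v -4.682 -0.333 -2.376
v -3.53 -1.414 -1.321
v -4.618 -0.425 -2.54
v -3.466 -1.507 -1.486
v -4.504 -0.458 -2.699
v -3.351 -1.54 -1.645
v -4.357 -0.428 -2.829
v -3.204 -1.51 -1.775
v -4.198 -0.339 -2.91
v -3.046 -1.42 -1.856
v -4.054 -0.204 -2.93
v -2.901 -1.285 -1.876
v -3.944 -0.043 -2.885
v -2.792 -1.125 -1.831
v -3.887 0.117 -2.783
v -2.734 -0.964 -1.729
v -2.246 -0.448 -0.492
v -1.686 -0.429 -0.144
v -2.314 -0.313 0.86
v -2.874 -0.332 0.512
v -1.722 -0.179 -0.195
v -2.35 -0.063 0.809
v -1.837 0.03 -0.291
v -2.465 0.145 0.713
v -2.015 0.166 -0.418
v -2.643 0.282 0.586
v -2.228 0.209 -0.556
v -2.856 0.324 0.448
v -2.444 0.152 -0.685
v -3.072 0.267 0.319
v -2.63 0.003 -0.784
v -3.258 0.118 0.22
v -2.757 -0.214 -0.838
v -3.385 -0.099 0.166
v -2.806 -0.467 -0.84
v -3.434 -0.351 0.164
v -2.77 -0.717 -0.789
v -3.398 -0.601 0.215
v -2.655 -0.925 -0.693
v -3.283 -0.81 0.311
v -2.477 -1.062 -0.566
v -3.105 -0.946 0.438
v -2.264 -1.104 -0.428
v -2.892 -0.989 0.576
v -2.048 -1.047 -0.299
v -2.676 -0.932 0.705
v -1.862 -0.898 -0.2
v -2.49 -0.783 0.804
v -1.735 -0.681 -0.146
v -2.363 -0.566 0.858
f 2 1 5
f 2 5 3
f 3 5 6
f 3 6 4
f 5 1 7
f 5 7 6
f 6 7 8
f 6 8 4
f 7 1 9
f 7 9 8
f 8 9 10
f 8 10 4
f 9 1 11
f 9 11 10
f 10 11 12
f 10 12 4
f 11 1 13
f 11 13 12
f 12 13 14
f 12 14 4
f 13 1 15
f 13 15 14
f 14 15 16
f 14 16 4
f 15 1 17
f 15 17 16
f 16 17 18
f 16 18 4
f 17 1 19
f 17 19 18
f 18 19 20
f 18 20 4
f 19 1 21
f 19 21 20
f 20 21 22
f 20 22 4
f 21 1 23
f 21 23 22
f 22 23 24
f 22 24 4
f 23 1 25
f 23 25 24
f 24 25 26
f 24 26 4
f 25 1 27
f 25 27 26
f 26 27 28
f 26 28 4
f 27 1 29
f 27 29 28
f 28 29 30
f 28 30 4
f 29 1 2
f 29 2 30
f 30 2 3
f 30 3 4
f 32 31 35
f 32 35 33
f 33 35 36
f 33 36 34
f 35 31 37
f 35 37 36
f 36 37 38
f 36 38 34
f 37 31 39
f 37 39 38
f 38 39 40
f 38 40 34
f 39 31 41
f 39 41 40
f 40 41 42
f 40 42 34
f 41 31 43
f 41 43 42
f 42 43 44
f 42 44 34
f 43 31 45
f 43 45 44
f 44 45 46
f 44 46 34
f 45 31 47
f 45 47 46
f 46 47 48
f 46 48 34
f 47 31 49
f 47 49 48
f 48 49 50
f 48 50 34
f 49 31 51
f 49 51 50
f 50 51 52
f 50 52 34
f 51 31 53
f 51 53 52
f 52 53 54
f 52 54 34
f 53 31 55
f 53 55 54
f 54 55 56
f 54 56 34
f 55 31 57
f 55 57 56
f 56 57 58
f 56 58 34
f 57 31 59
f 57 59 58
f 58 59 60
f 58 60 34
f 59 31 61
f 59 61 60
f 60 61 62
f 60 62 34
f 61 31 63
f 61 63 62
f 62 63 64
f 62 64 34
f 63 31 32
f 63 32 64
f 64 32 33
f 64 33 34
f 66 65 69
f 66 69 67
f 67 69 70
f 67 70 68
f 69 65 71
f 69 71 70
f 70 71 72
f 70 72 68
f 71 65 73
f 71 73 72
f 72 73 74
f 72 74 68
f 73 65 75
f 73 75 74
f 74 75 76
f 74 76 68
f 75 65 77
f 75 77 76
f 76 77 78
f 76 78 68
f 77 65 79
f 77 79 78
f 78 79 80
f 78 80 68
f 79 65 81
f 79 81 80
f 80 81 82
f 80 82 68
f 81 65 83
f 81 83 82
f 82 83 84
f 82 84 68
f 83 65 85
f 83 85 84
f 84 85 86
f 84 86 68
f 85 65 87
f 85 87 86
f 86 87 88
f 86 88 68
f 87 65 89
f 87 89 88
f 88 89 90
f 88 90 68
f 89 65 91
f 89 91 90
f 90 91 92
f 90 92 68
f 91 65 93
f 91 93 92
f 92 93 94
f 92 94 68
f 93 65 95
f 93 95 94
f 94 95 96
f 94 96 68
f 95 65 97
f 95 97 96
f 96 97 98
f 96 98 68
f 97 65 66
f 97 66 98
f 98 66 67
f 98 67 68



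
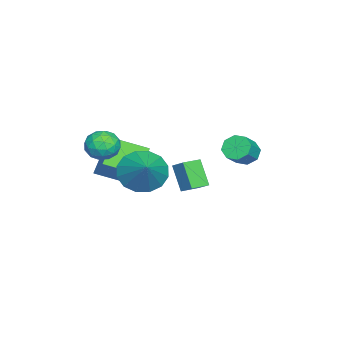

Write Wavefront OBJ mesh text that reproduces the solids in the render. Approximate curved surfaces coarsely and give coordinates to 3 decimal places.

v 0.483 -0.782 1.26
v 1.033 -0.52 1.76
v 1.207 -1.8 1
v 1.757 -1.538 1.5
v 1.064 -1.795 1.775
v 0.616 -1.166 1.936
v 1.624 -1.154 0.824
v 1.176 -0.525 0.985
v 1.738 -0.749 1.491
v 1.392 -1.145 2.079
v 0.848 -1.175 0.681
v 0.502 -1.571 1.269
v 0.695 -0.562 1.533
v 1.545 -1.758 1.227
v 1.138 -1.91 1.389
v 1.461 -1.755 1.683
v 0.45 -0.941 1.636
v 0.773 -0.787 1.93
v 0.791 -1.537 1.939
v 1.467 -1.533 0.83
v 1.79 -1.379 1.124
v 0.779 -0.565 1.077
v 1.102 -0.41 1.371
v 1.449 -0.783 0.821
v 1.432 -0.542 1.669
v 1.857 -1.141 1.516
v 1.779 -0.915 1.119
v 1.516 -0.545 1.213
v 1.228 -0.775 2.014
v 1.654 -1.373 1.862
v 1.247 -1.525 2.023
v 0.984 -1.155 2.117
v 1.643 -0.91 1.856
v 0.586 -0.947 0.898
v 1.012 -1.545 0.746
v 1.256 -1.165 0.643
v 0.993 -0.795 0.737
v 0.383 -1.179 1.244
v 0.808 -1.778 1.091
v 0.724 -1.775 1.547
v 0.461 -1.405 1.641
v 0.597 -1.41 0.904
v 1.103 0.498 0.139
v 1.808 -0.049 -0.433
v 2.337 1.082 1.101
v 1.771 0.439 -0.682
v 1.555 0.942 -0.711
v 1.218 1.327 -0.512
v 0.85 1.489 -0.139
v 0.55 1.386 0.309
v 0.398 1.045 0.711
v 0.435 0.558 0.96
v 0.651 0.054 0.988
v 0.988 -0.331 0.79
v 1.356 -0.493 0.416
v 1.656 -0.39 -0.031
v -1.151 -1.892 -0.03
v 0.227 -1.002 1.359
v -1.507 -0.487 -0.578
v -0.128 0.404 0.811
v -0.112 -2.004 -0.991
v 1.267 -1.113 0.398
v -0.467 -0.598 -1.539
v 0.911 0.292 -0.15
v -2.271 3.82 0.032
v -1.945 3.512 -0.451
v -1.162 3.312 0.204
v -1.489 3.62 0.688
v -1.838 4.005 -0.429
v -1.055 3.805 0.226
v -1.984 4.39 -0.137
v -1.202 4.19 0.519
v -2.299 4.441 0.255
v -1.517 4.241 0.91
v -2.598 4.128 0.516
v -1.815 3.928 1.171
v -2.705 3.635 0.494
v -1.922 3.435 1.149
v -2.558 3.25 0.201
v -1.776 3.05 0.857
v -2.243 3.199 -0.19
v -1.461 2.999 0.465
v -3.789 0.218 -2.09
v -3.354 0.824 -1.586
v -4.48 0.775 -2.162
v -4.045 1.381 -1.659
v -3.215 0.779 -3.261
v -2.78 1.385 -2.758
v -3.906 1.336 -3.334
v -3.471 1.942 -2.83
f 1 38 17
f 38 12 41
f 17 41 6
f 38 41 17
f 1 17 13
f 17 6 18
f 13 18 2
f 17 18 13
f 1 13 22
f 13 2 23
f 22 23 8
f 13 23 22
f 1 22 34
f 22 8 37
f 34 37 11
f 22 37 34
f 1 34 38
f 34 11 42
f 38 42 12
f 34 42 38
f 2 18 29
f 18 6 32
f 29 32 10
f 18 32 29
f 6 41 19
f 41 12 40
f 19 40 5
f 41 40 19
f 12 42 39
f 42 11 35
f 39 35 3
f 42 35 39
f 11 37 36
f 37 8 24
f 36 24 7
f 37 24 36
f 8 23 28
f 23 2 25
f 28 25 9
f 23 25 28
f 4 30 16
f 30 10 31
f 16 31 5
f 30 31 16
f 4 16 14
f 16 5 15
f 14 15 3
f 16 15 14
f 4 14 21
f 14 3 20
f 21 20 7
f 14 20 21
f 4 21 26
f 21 7 27
f 26 27 9
f 21 27 26
f 4 26 30
f 26 9 33
f 30 33 10
f 26 33 30
f 5 31 19
f 31 10 32
f 19 32 6
f 31 32 19
f 3 15 39
f 15 5 40
f 39 40 12
f 15 40 39
f 7 20 36
f 20 3 35
f 36 35 11
f 20 35 36
f 9 27 28
f 27 7 24
f 28 24 8
f 27 24 28
f 10 33 29
f 33 9 25
f 29 25 2
f 33 25 29
f 44 43 46
f 44 46 45
f 46 43 47
f 46 47 45
f 47 43 48
f 47 48 45
f 48 43 49
f 48 49 45
f 49 43 50
f 49 50 45
f 50 43 51
f 50 51 45
f 51 43 52
f 51 52 45
f 52 43 53
f 52 53 45
f 53 43 54
f 53 54 45
f 54 43 55
f 54 55 45
f 55 43 56
f 55 56 45
f 56 43 44
f 56 44 45
f 58 60 57
f 61 58 57
f 57 60 59
f 59 61 57
f 58 64 60
f 62 58 61
f 62 64 58
f 60 64 59
f 63 61 59
f 59 64 63
f 63 62 61
f 64 62 63
f 66 65 69
f 66 69 67
f 67 69 70
f 67 70 68
f 69 65 71
f 69 71 70
f 70 71 72
f 70 72 68
f 71 65 73
f 71 73 72
f 72 73 74
f 72 74 68
f 73 65 75
f 73 75 74
f 74 75 76
f 74 76 68
f 75 65 77
f 75 77 76
f 76 77 78
f 76 78 68
f 77 65 79
f 77 79 78
f 78 79 80
f 78 80 68
f 79 65 81
f 79 81 80
f 80 81 82
f 80 82 68
f 81 65 66
f 81 66 82
f 82 66 67
f 82 67 68
f 84 86 83
f 87 84 83
f 83 86 85
f 85 87 83
f 84 90 86
f 88 84 87
f 88 90 84
f 86 90 85
f 89 87 85
f 85 90 89
f 89 88 87
f 90 88 89



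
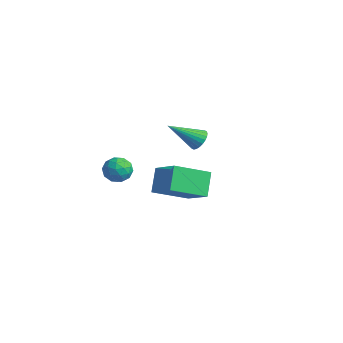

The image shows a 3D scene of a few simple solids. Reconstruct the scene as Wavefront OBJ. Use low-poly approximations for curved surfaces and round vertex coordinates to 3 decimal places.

v -2.758 -2.873 -3.302
v -2.262 -2.947 -4.042
v -2.878 -4.313 -3.238
v -2.382 -4.387 -3.978
v -2.008 -4.106 -3.216
v -1.935 -3.217 -3.255
v -3.205 -4.043 -4.025
v -3.132 -3.154 -4.064
v -2.539 -3.67 -4.488
v -1.799 -3.709 -3.988
v -3.341 -3.551 -3.292
v -2.601 -3.59 -2.792
v -2.5 -2.784 -3.678
v -2.64 -4.476 -3.602
v -2.421 -4.311 -3.154
v -2.129 -4.355 -3.589
v -2.307 -2.942 -3.215
v -2.016 -2.986 -3.65
v -1.866 -3.667 -3.164
v -3.124 -4.274 -3.63
v -2.833 -4.318 -4.065
v -3.011 -2.905 -3.691
v -2.719 -2.949 -4.126
v -3.274 -3.593 -4.116
v -2.371 -3.252 -4.375
v -2.441 -4.099 -4.337
v -2.925 -3.897 -4.365
v -2.882 -3.374 -4.388
v -1.936 -3.275 -4.081
v -2.006 -4.121 -4.043
v -1.787 -3.957 -3.595
v -1.743 -3.434 -3.619
v -2.098 -3.7 -4.344
v -3.134 -3.139 -3.237
v -3.204 -3.985 -3.199
v -3.397 -3.826 -3.661
v -3.353 -3.303 -3.685
v -2.699 -3.161 -2.943
v -2.769 -4.008 -2.905
v -2.258 -3.886 -2.892
v -2.215 -3.363 -2.915
v -3.042 -3.56 -2.936
v 2.591 -4.481 -0.798
v 4.233 -4.42 0.135
v 3.018 -2.542 -1.674
v 4.66 -2.481 -0.74
v 3.3 -5.179 -2
v 4.942 -5.118 -1.066
v 3.727 -3.24 -2.875
v 5.369 -3.179 -1.942
v -0.58 0.299 -1.601
v -0.257 0.605 -1.035
v -1.26 -1.279 -0.359
v -0.511 0.724 -1.023
v -0.776 0.778 -1.1
v -1.011 0.759 -1.252
v -1.181 0.67 -1.458
v -1.259 0.525 -1.685
v -1.234 0.345 -1.9
v -1.109 0.159 -2.069
v -0.904 -0.007 -2.167
v -0.65 -0.125 -2.178
v -0.385 -0.179 -2.102
v -0.15 -0.16 -1.95
v 0.02 -0.072 -1.744
v 0.098 0.074 -1.516
v 0.073 0.253 -1.302
v -0.052 0.44 -1.133
f 1 38 17
f 38 12 41
f 17 41 6
f 38 41 17
f 1 17 13
f 17 6 18
f 13 18 2
f 17 18 13
f 1 13 22
f 13 2 23
f 22 23 8
f 13 23 22
f 1 22 34
f 22 8 37
f 34 37 11
f 22 37 34
f 1 34 38
f 34 11 42
f 38 42 12
f 34 42 38
f 2 18 29
f 18 6 32
f 29 32 10
f 18 32 29
f 6 41 19
f 41 12 40
f 19 40 5
f 41 40 19
f 12 42 39
f 42 11 35
f 39 35 3
f 42 35 39
f 11 37 36
f 37 8 24
f 36 24 7
f 37 24 36
f 8 23 28
f 23 2 25
f 28 25 9
f 23 25 28
f 4 30 16
f 30 10 31
f 16 31 5
f 30 31 16
f 4 16 14
f 16 5 15
f 14 15 3
f 16 15 14
f 4 14 21
f 14 3 20
f 21 20 7
f 14 20 21
f 4 21 26
f 21 7 27
f 26 27 9
f 21 27 26
f 4 26 30
f 26 9 33
f 30 33 10
f 26 33 30
f 5 31 19
f 31 10 32
f 19 32 6
f 31 32 19
f 3 15 39
f 15 5 40
f 39 40 12
f 15 40 39
f 7 20 36
f 20 3 35
f 36 35 11
f 20 35 36
f 9 27 28
f 27 7 24
f 28 24 8
f 27 24 28
f 10 33 29
f 33 9 25
f 29 25 2
f 33 25 29
f 44 46 43
f 47 44 43
f 43 46 45
f 45 47 43
f 44 50 46
f 48 44 47
f 48 50 44
f 46 50 45
f 49 47 45
f 45 50 49
f 49 48 47
f 50 48 49
f 52 51 54
f 52 54 53
f 54 51 55
f 54 55 53
f 55 51 56
f 55 56 53
f 56 51 57
f 56 57 53
f 57 51 58
f 57 58 53
f 58 51 59
f 58 59 53
f 59 51 60
f 59 60 53
f 60 51 61
f 60 61 53
f 61 51 62
f 61 62 53
f 62 51 63
f 62 63 53
f 63 51 64
f 63 64 53
f 64 51 65
f 64 65 53
f 65 51 66
f 65 66 53
f 66 51 67
f 66 67 53
f 67 51 68
f 67 68 53
f 68 51 52
f 68 52 53



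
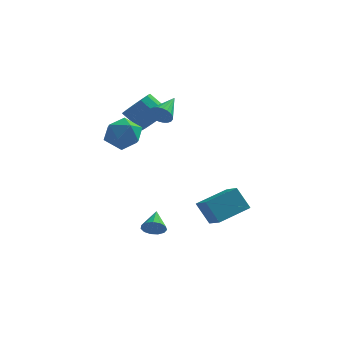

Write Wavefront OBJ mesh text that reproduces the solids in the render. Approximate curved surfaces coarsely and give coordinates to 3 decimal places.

v 2.603 1.377 -5.105
v 1.784 1.646 -3.757
v 4.1 2.753 -4.47
v 3.281 3.022 -3.123
v 3.359 0.238 -4.417
v 2.54 0.507 -3.07
v 4.856 1.614 -3.783
v 4.037 1.883 -2.435
v -0.918 3.773 1.653
v -0.378 4.592 2.081
v -1.542 4.746 3.254
v -2.082 3.927 2.827
v -0.756 4.83 1.675
v -1.919 4.985 2.849
v -1.184 4.733 1.263
v -2.348 4.887 2.436
v -1.529 4.331 0.974
v -2.692 4.485 2.148
v -1.679 3.751 0.901
v -2.843 3.906 2.075
v -1.588 3.179 1.067
v -2.752 3.333 2.241
v -1.284 2.795 1.419
v -2.448 2.949 2.593
v -0.864 2.722 1.845
v -2.028 2.876 3.019
v -0.461 2.982 2.21
v -1.625 3.136 3.384
v -0.203 3.493 2.399
v -1.367 3.648 3.572
v -0.172 4.093 2.35
v -1.336 4.248 3.524
v 0.454 -3.466 -3.382
v 0.961 -3.195 -3.798
v 0.346 -2.214 -2.698
v 0.614 -3.124 -3.983
v 0.216 -3.161 -3.977
v -0.107 -3.295 -3.782
v -0.252 -3.483 -3.46
v -0.172 -3.666 -3.113
v 0.106 -3.785 -2.852
v 0.494 -3.803 -2.758
v 0.87 -3.714 -2.863
v 1.114 -3.546 -3.132
v 1.148 -3.352 -3.48
v 0.018 0.605 3.359
v 0.372 0.782 2.746
v 0.462 2.215 4.081
v 0.11 0.879 2.689
v -0.165 0.935 2.735
v -0.413 0.94 2.875
v -0.595 0.894 3.089
v -0.684 0.805 3.345
v -0.666 0.684 3.602
v -0.544 0.552 3.823
v -0.336 0.427 3.973
v -0.074 0.33 4.03
v 0.201 0.274 3.984
v 0.449 0.269 3.844
v 0.631 0.315 3.629
v 0.72 0.404 3.374
v 0.702 0.525 3.117
v 0.58 0.657 2.896
v -3.116 1.385 1.939
v -2.175 1.382 2.698
v -2.105 0.278 0.682
v -1.164 0.275 1.441
v -2.177 -0.319 1.731
v -2.802 0.366 2.508
v -1.478 1.294 0.872
v -2.103 1.979 1.649
v -1.163 1.326 2.039
v -1.595 0.329 2.57
v -2.685 1.331 0.81
v -3.117 0.334 1.341
f 2 4 1
f 5 2 1
f 1 4 3
f 3 5 1
f 2 8 4
f 6 2 5
f 6 8 2
f 4 8 3
f 7 5 3
f 3 8 7
f 7 6 5
f 8 6 7
f 10 9 13
f 10 13 11
f 11 13 14
f 11 14 12
f 13 9 15
f 13 15 14
f 14 15 16
f 14 16 12
f 15 9 17
f 15 17 16
f 16 17 18
f 16 18 12
f 17 9 19
f 17 19 18
f 18 19 20
f 18 20 12
f 19 9 21
f 19 21 20
f 20 21 22
f 20 22 12
f 21 9 23
f 21 23 22
f 22 23 24
f 22 24 12
f 23 9 25
f 23 25 24
f 24 25 26
f 24 26 12
f 25 9 27
f 25 27 26
f 26 27 28
f 26 28 12
f 27 9 29
f 27 29 28
f 28 29 30
f 28 30 12
f 29 9 31
f 29 31 30
f 30 31 32
f 30 32 12
f 31 9 10
f 31 10 32
f 32 10 11
f 32 11 12
f 34 33 36
f 34 36 35
f 36 33 37
f 36 37 35
f 37 33 38
f 37 38 35
f 38 33 39
f 38 39 35
f 39 33 40
f 39 40 35
f 40 33 41
f 40 41 35
f 41 33 42
f 41 42 35
f 42 33 43
f 42 43 35
f 43 33 44
f 43 44 35
f 44 33 45
f 44 45 35
f 45 33 34
f 45 34 35
f 47 46 49
f 47 49 48
f 49 46 50
f 49 50 48
f 50 46 51
f 50 51 48
f 51 46 52
f 51 52 48
f 52 46 53
f 52 53 48
f 53 46 54
f 53 54 48
f 54 46 55
f 54 55 48
f 55 46 56
f 55 56 48
f 56 46 57
f 56 57 48
f 57 46 58
f 57 58 48
f 58 46 59
f 58 59 48
f 59 46 60
f 59 60 48
f 60 46 61
f 60 61 48
f 61 46 62
f 61 62 48
f 62 46 63
f 62 63 48
f 63 46 47
f 63 47 48
f 64 75 69
f 64 69 65
f 64 65 71
f 64 71 74
f 64 74 75
f 65 69 73
f 69 75 68
f 75 74 66
f 74 71 70
f 71 65 72
f 67 73 68
f 67 68 66
f 67 66 70
f 67 70 72
f 67 72 73
f 68 73 69
f 66 68 75
f 70 66 74
f 72 70 71
f 73 72 65



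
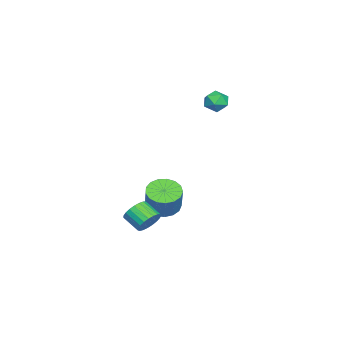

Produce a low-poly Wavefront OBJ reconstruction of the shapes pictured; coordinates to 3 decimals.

v -3.082 -0.222 4.622
v -2.53 -0.506 4.038
v -4.13 -0.694 3.862
v -3.578 -0.978 3.278
v -3.619 -1.351 4.043
v -2.971 -1.059 4.513
v -3.689 -0.141 3.387
v -3.041 0.151 3.857
v -2.906 -0.456 3.275
v -2.862 -1.204 3.68
v -3.798 0.004 4.22
v -3.754 -0.744 4.625
v -2.251 -3.501 -4.38
v -1.629 -2.735 -4.842
v -0.787 -2.453 -3.242
v -1.409 -3.219 -2.78
v -2.045 -2.471 -4.67
v -1.203 -2.189 -3.07
v -2.508 -2.443 -4.432
v -1.666 -2.161 -2.831
v -2.912 -2.658 -4.181
v -2.07 -2.375 -2.581
v -3.165 -3.065 -3.976
v -2.323 -2.783 -2.376
v -3.208 -3.573 -3.864
v -2.366 -3.291 -2.264
v -3.032 -4.064 -3.87
v -2.191 -3.782 -2.27
v -2.677 -4.426 -3.993
v -1.836 -4.144 -2.392
v -2.225 -4.576 -4.204
v -1.383 -4.294 -2.604
v -1.778 -4.48 -4.456
v -0.936 -4.198 -2.856
v -1.44 -4.16 -4.691
v -0.598 -3.878 -3.09
v -1.287 -3.688 -4.854
v -0.446 -3.406 -3.254
v -1.355 -3.174 -4.909
v -0.514 -2.892 -3.308
v 2.872 -2.967 -3.156
v 3.175 -2.649 -2.428
v 2.67 -3.615 -1.796
v 2.368 -3.933 -2.524
v 2.857 -2.496 -2.449
v 2.352 -3.462 -1.817
v 2.541 -2.425 -2.592
v 2.037 -3.391 -1.959
v 2.283 -2.447 -2.832
v 1.779 -3.413 -2.2
v 2.127 -2.559 -3.128
v 1.622 -3.525 -2.496
v 2.1 -2.742 -3.43
v 1.595 -3.708 -2.797
v 2.206 -2.964 -3.684
v 1.701 -3.93 -3.051
v 2.427 -3.186 -3.846
v 1.923 -4.152 -3.214
v 2.726 -3.37 -3.89
v 2.221 -4.337 -3.258
v 3.05 -3.485 -3.806
v 2.545 -4.451 -3.174
v 3.343 -3.51 -3.61
v 2.838 -4.476 -2.978
v 3.555 -3.441 -3.336
v 3.05 -4.407 -2.704
v 3.648 -3.29 -3.03
v 3.144 -4.256 -2.398
v 3.608 -3.083 -2.747
v 3.103 -4.049 -2.114
v 3.441 -2.856 -2.534
v 2.936 -3.823 -1.901
f 1 12 6
f 1 6 2
f 1 2 8
f 1 8 11
f 1 11 12
f 2 6 10
f 6 12 5
f 12 11 3
f 11 8 7
f 8 2 9
f 4 10 5
f 4 5 3
f 4 3 7
f 4 7 9
f 4 9 10
f 5 10 6
f 3 5 12
f 7 3 11
f 9 7 8
f 10 9 2
f 14 13 17
f 14 17 15
f 15 17 18
f 15 18 16
f 17 13 19
f 17 19 18
f 18 19 20
f 18 20 16
f 19 13 21
f 19 21 20
f 20 21 22
f 20 22 16
f 21 13 23
f 21 23 22
f 22 23 24
f 22 24 16
f 23 13 25
f 23 25 24
f 24 25 26
f 24 26 16
f 25 13 27
f 25 27 26
f 26 27 28
f 26 28 16
f 27 13 29
f 27 29 28
f 28 29 30
f 28 30 16
f 29 13 31
f 29 31 30
f 30 31 32
f 30 32 16
f 31 13 33
f 31 33 32
f 32 33 34
f 32 34 16
f 33 13 35
f 33 35 34
f 34 35 36
f 34 36 16
f 35 13 37
f 35 37 36
f 36 37 38
f 36 38 16
f 37 13 39
f 37 39 38
f 38 39 40
f 38 40 16
f 39 13 14
f 39 14 40
f 40 14 15
f 40 15 16
f 42 41 45
f 42 45 43
f 43 45 46
f 43 46 44
f 45 41 47
f 45 47 46
f 46 47 48
f 46 48 44
f 47 41 49
f 47 49 48
f 48 49 50
f 48 50 44
f 49 41 51
f 49 51 50
f 50 51 52
f 50 52 44
f 51 41 53
f 51 53 52
f 52 53 54
f 52 54 44
f 53 41 55
f 53 55 54
f 54 55 56
f 54 56 44
f 55 41 57
f 55 57 56
f 56 57 58
f 56 58 44
f 57 41 59
f 57 59 58
f 58 59 60
f 58 60 44
f 59 41 61
f 59 61 60
f 60 61 62
f 60 62 44
f 61 41 63
f 61 63 62
f 62 63 64
f 62 64 44
f 63 41 65
f 63 65 64
f 64 65 66
f 64 66 44
f 65 41 67
f 65 67 66
f 66 67 68
f 66 68 44
f 67 41 69
f 67 69 68
f 68 69 70
f 68 70 44
f 69 41 71
f 69 71 70
f 70 71 72
f 70 72 44
f 71 41 42
f 71 42 72
f 72 42 43
f 72 43 44



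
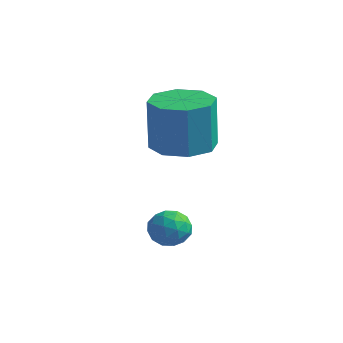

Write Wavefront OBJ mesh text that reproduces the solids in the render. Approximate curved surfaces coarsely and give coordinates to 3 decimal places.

v 1.633 3.921 -1.048
v 2.444 3.256 -1.099
v 2.478 3.153 0.818
v 1.667 3.819 0.868
v 2.678 4.024 -1.062
v 2.712 3.921 0.855
v 2.299 4.732 -1.017
v 2.334 4.629 0.9
v 1.531 4.965 -0.991
v 1.565 4.862 0.926
v 0.822 4.587 -0.998
v 0.856 4.484 0.919
v 0.588 3.819 -1.035
v 0.622 3.716 0.882
v 0.966 3.111 -1.08
v 1.001 3.008 0.837
v 1.735 2.878 -1.106
v 1.769 2.775 0.811
v 2.939 2.196 -2.823
v 3.511 2.204 -3.235
v 2.429 1.476 -3.545
v 3.001 1.484 -3.957
v 3.026 1.176 -3.324
v 3.342 1.62 -2.878
v 2.598 2.06 -3.902
v 2.914 2.504 -3.456
v 3.3 2.119 -3.902
v 3.565 1.573 -3.544
v 2.375 2.107 -3.236
v 2.64 1.561 -2.878
v 3.27 2.263 -2.966
v 2.67 1.417 -3.814
v 2.685 1.236 -3.442
v 3.021 1.24 -3.684
v 3.17 1.92 -2.756
v 3.507 1.925 -2.998
v 3.222 1.32 -3.05
v 2.433 1.755 -3.782
v 2.77 1.76 -4.024
v 2.919 2.44 -3.096
v 3.255 2.444 -3.338
v 2.718 2.36 -3.73
v 3.482 2.218 -3.6
v 3.182 1.795 -4.024
v 2.946 2.133 -3.992
v 3.131 2.395 -3.73
v 3.638 1.897 -3.389
v 3.338 1.474 -3.814
v 3.353 1.293 -3.442
v 3.538 1.554 -3.179
v 3.514 1.847 -3.781
v 2.602 2.206 -2.966
v 2.302 1.783 -3.391
v 2.402 2.126 -3.601
v 2.587 2.387 -3.338
v 2.758 1.885 -2.756
v 2.458 1.462 -3.18
v 2.809 1.285 -3.05
v 2.994 1.547 -2.788
v 2.426 1.833 -2.999
f 2 1 5
f 2 5 3
f 3 5 6
f 3 6 4
f 5 1 7
f 5 7 6
f 6 7 8
f 6 8 4
f 7 1 9
f 7 9 8
f 8 9 10
f 8 10 4
f 9 1 11
f 9 11 10
f 10 11 12
f 10 12 4
f 11 1 13
f 11 13 12
f 12 13 14
f 12 14 4
f 13 1 15
f 13 15 14
f 14 15 16
f 14 16 4
f 15 1 17
f 15 17 16
f 16 17 18
f 16 18 4
f 17 1 2
f 17 2 18
f 18 2 3
f 18 3 4
f 19 56 35
f 56 30 59
f 35 59 24
f 56 59 35
f 19 35 31
f 35 24 36
f 31 36 20
f 35 36 31
f 19 31 40
f 31 20 41
f 40 41 26
f 31 41 40
f 19 40 52
f 40 26 55
f 52 55 29
f 40 55 52
f 19 52 56
f 52 29 60
f 56 60 30
f 52 60 56
f 20 36 47
f 36 24 50
f 47 50 28
f 36 50 47
f 24 59 37
f 59 30 58
f 37 58 23
f 59 58 37
f 30 60 57
f 60 29 53
f 57 53 21
f 60 53 57
f 29 55 54
f 55 26 42
f 54 42 25
f 55 42 54
f 26 41 46
f 41 20 43
f 46 43 27
f 41 43 46
f 22 48 34
f 48 28 49
f 34 49 23
f 48 49 34
f 22 34 32
f 34 23 33
f 32 33 21
f 34 33 32
f 22 32 39
f 32 21 38
f 39 38 25
f 32 38 39
f 22 39 44
f 39 25 45
f 44 45 27
f 39 45 44
f 22 44 48
f 44 27 51
f 48 51 28
f 44 51 48
f 23 49 37
f 49 28 50
f 37 50 24
f 49 50 37
f 21 33 57
f 33 23 58
f 57 58 30
f 33 58 57
f 25 38 54
f 38 21 53
f 54 53 29
f 38 53 54
f 27 45 46
f 45 25 42
f 46 42 26
f 45 42 46
f 28 51 47
f 51 27 43
f 47 43 20
f 51 43 47



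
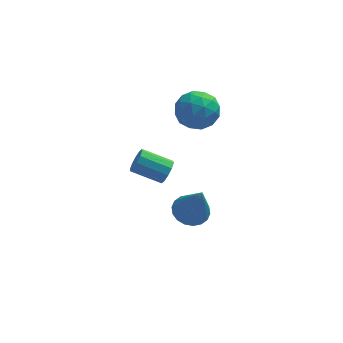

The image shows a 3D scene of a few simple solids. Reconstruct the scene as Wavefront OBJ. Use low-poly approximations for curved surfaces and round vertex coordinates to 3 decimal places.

v 1.395 1.52 -2.145
v 2.03 1.123 -2.426
v 1.785 0.84 -0.295
v 2.167 1.44 -2.338
v 2.151 1.772 -2.212
v 1.985 2.055 -2.073
v 1.702 2.232 -1.948
v 1.359 2.268 -1.863
v 1.022 2.156 -1.833
v 0.759 1.918 -1.865
v 0.622 1.601 -1.952
v 0.638 1.268 -2.078
v 0.804 0.985 -2.217
v 1.087 0.809 -2.342
v 1.43 0.773 -2.428
v 1.767 0.885 -2.458
v 2.17 4.426 2.819
v 2.692 3.608 2.631
v 0.908 3.792 2.069
v 1.43 2.974 1.881
v 1.16 3.185 2.808
v 1.94 3.577 3.271
v 1.66 3.823 1.429
v 2.44 4.215 1.892
v 2.377 3.236 1.771
v 2.069 2.842 2.624
v 1.531 4.558 2.076
v 1.223 4.164 2.929
v 2.542 4.073 2.791
v 1.058 3.327 1.909
v 0.899 3.451 2.454
v 1.207 2.971 2.343
v 2.1 4.054 3.167
v 2.407 3.574 3.056
v 1.507 3.325 3.161
v 1.193 3.826 1.644
v 1.5 3.346 1.533
v 2.393 4.429 2.357
v 2.701 3.949 2.246
v 2.093 4.075 1.539
v 2.664 3.373 2.175
v 1.922 3 1.734
v 2.057 3.499 1.468
v 2.515 3.729 1.741
v 2.482 3.142 2.676
v 1.74 2.769 2.235
v 1.582 2.893 2.78
v 2.04 3.123 3.052
v 2.297 2.923 2.171
v 1.86 4.631 2.465
v 1.118 4.258 2.024
v 1.56 4.277 1.648
v 2.018 4.507 1.92
v 1.678 4.4 2.966
v 0.936 4.027 2.525
v 1.085 3.671 2.959
v 1.543 3.901 3.232
v 1.303 4.477 2.529
v 0.279 -1.233 3.145
v 0.521 -0.871 3.464
v -0.637 -0.565 3.994
v -0.879 -0.927 3.675
v 0.432 -0.717 3.181
v -0.726 -0.41 3.712
v 0.285 -0.76 2.885
v -0.873 -0.454 3.415
v 0.136 -0.984 2.688
v -1.022 -0.677 3.218
v 0.041 -1.303 2.665
v -1.117 -0.997 3.196
v 0.037 -1.595 2.826
v -1.121 -1.289 3.356
v 0.126 -1.75 3.108
v -1.032 -1.443 3.639
v 0.273 -1.706 3.405
v -0.885 -1.4 3.935
v 0.422 -1.483 3.602
v -0.736 -1.176 4.132
v 0.517 -1.163 3.624
v -0.641 -0.857 4.155
f 2 1 4
f 2 4 3
f 4 1 5
f 4 5 3
f 5 1 6
f 5 6 3
f 6 1 7
f 6 7 3
f 7 1 8
f 7 8 3
f 8 1 9
f 8 9 3
f 9 1 10
f 9 10 3
f 10 1 11
f 10 11 3
f 11 1 12
f 11 12 3
f 12 1 13
f 12 13 3
f 13 1 14
f 13 14 3
f 14 1 15
f 14 15 3
f 15 1 16
f 15 16 3
f 16 1 2
f 16 2 3
f 17 54 33
f 54 28 57
f 33 57 22
f 54 57 33
f 17 33 29
f 33 22 34
f 29 34 18
f 33 34 29
f 17 29 38
f 29 18 39
f 38 39 24
f 29 39 38
f 17 38 50
f 38 24 53
f 50 53 27
f 38 53 50
f 17 50 54
f 50 27 58
f 54 58 28
f 50 58 54
f 18 34 45
f 34 22 48
f 45 48 26
f 34 48 45
f 22 57 35
f 57 28 56
f 35 56 21
f 57 56 35
f 28 58 55
f 58 27 51
f 55 51 19
f 58 51 55
f 27 53 52
f 53 24 40
f 52 40 23
f 53 40 52
f 24 39 44
f 39 18 41
f 44 41 25
f 39 41 44
f 20 46 32
f 46 26 47
f 32 47 21
f 46 47 32
f 20 32 30
f 32 21 31
f 30 31 19
f 32 31 30
f 20 30 37
f 30 19 36
f 37 36 23
f 30 36 37
f 20 37 42
f 37 23 43
f 42 43 25
f 37 43 42
f 20 42 46
f 42 25 49
f 46 49 26
f 42 49 46
f 21 47 35
f 47 26 48
f 35 48 22
f 47 48 35
f 19 31 55
f 31 21 56
f 55 56 28
f 31 56 55
f 23 36 52
f 36 19 51
f 52 51 27
f 36 51 52
f 25 43 44
f 43 23 40
f 44 40 24
f 43 40 44
f 26 49 45
f 49 25 41
f 45 41 18
f 49 41 45
f 60 59 63
f 60 63 61
f 61 63 64
f 61 64 62
f 63 59 65
f 63 65 64
f 64 65 66
f 64 66 62
f 65 59 67
f 65 67 66
f 66 67 68
f 66 68 62
f 67 59 69
f 67 69 68
f 68 69 70
f 68 70 62
f 69 59 71
f 69 71 70
f 70 71 72
f 70 72 62
f 71 59 73
f 71 73 72
f 72 73 74
f 72 74 62
f 73 59 75
f 73 75 74
f 74 75 76
f 74 76 62
f 75 59 77
f 75 77 76
f 76 77 78
f 76 78 62
f 77 59 79
f 77 79 78
f 78 79 80
f 78 80 62
f 79 59 60
f 79 60 80
f 80 60 61
f 80 61 62

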